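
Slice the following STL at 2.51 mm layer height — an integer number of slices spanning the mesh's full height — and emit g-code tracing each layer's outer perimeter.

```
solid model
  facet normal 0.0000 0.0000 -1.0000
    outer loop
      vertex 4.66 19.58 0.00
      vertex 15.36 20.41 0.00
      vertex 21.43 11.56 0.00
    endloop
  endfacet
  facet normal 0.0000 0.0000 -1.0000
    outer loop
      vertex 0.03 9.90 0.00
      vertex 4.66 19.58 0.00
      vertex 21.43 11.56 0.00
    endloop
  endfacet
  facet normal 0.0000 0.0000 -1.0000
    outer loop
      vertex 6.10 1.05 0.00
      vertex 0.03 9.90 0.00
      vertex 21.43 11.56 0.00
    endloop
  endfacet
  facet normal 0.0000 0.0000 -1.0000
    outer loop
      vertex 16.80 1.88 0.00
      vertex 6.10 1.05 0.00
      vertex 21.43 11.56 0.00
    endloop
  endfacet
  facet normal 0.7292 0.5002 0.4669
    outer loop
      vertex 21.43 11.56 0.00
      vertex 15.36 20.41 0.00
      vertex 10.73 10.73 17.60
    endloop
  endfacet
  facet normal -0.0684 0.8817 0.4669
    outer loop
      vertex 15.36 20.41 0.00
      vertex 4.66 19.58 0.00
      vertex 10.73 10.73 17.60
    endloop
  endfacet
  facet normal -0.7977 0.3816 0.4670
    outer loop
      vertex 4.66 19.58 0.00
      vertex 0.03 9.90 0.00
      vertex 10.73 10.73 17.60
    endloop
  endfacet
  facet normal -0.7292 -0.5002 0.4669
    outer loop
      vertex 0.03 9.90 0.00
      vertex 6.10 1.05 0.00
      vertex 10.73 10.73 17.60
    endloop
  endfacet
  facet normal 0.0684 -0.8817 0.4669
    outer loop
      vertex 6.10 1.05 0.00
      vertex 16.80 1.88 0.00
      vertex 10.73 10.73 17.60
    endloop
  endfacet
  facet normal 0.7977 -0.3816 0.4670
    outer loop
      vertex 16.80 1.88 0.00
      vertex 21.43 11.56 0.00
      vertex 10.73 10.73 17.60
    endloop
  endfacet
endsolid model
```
; perimeter-only toolpath
G21 ; units = mm
G90 ; absolute positioning
G28 ; home
; layer 1
G0 Z2.51
G0 X19.90 Y11.44
G1 X14.70 Y19.03
G1 X5.53 Y18.32
G1 X1.56 Y10.02
G1 X6.76 Y2.43
G1 X15.93 Y3.14
G1 X19.90 Y11.44
; layer 2
G0 Z5.03
G0 X18.37 Y11.32
G1 X14.04 Y17.64
G1 X6.39 Y17.05
G1 X3.09 Y10.14
G1 X7.42 Y3.82
G1 X15.07 Y4.41
G1 X18.37 Y11.32
; layer 3
G0 Z7.54
G0 X16.84 Y11.20
G1 X13.38 Y16.26
G1 X7.26 Y15.79
G1 X4.62 Y10.26
G1 X8.08 Y5.20
G1 X14.20 Y5.67
G1 X16.84 Y11.20
; layer 4
G0 Z10.06
G0 X15.32 Y11.09
G1 X12.71 Y14.88
G1 X8.13 Y14.52
G1 X6.14 Y10.37
G1 X8.75 Y6.58
G1 X13.33 Y6.94
G1 X15.32 Y11.09
; layer 5
G0 Z12.57
G0 X13.79 Y10.97
G1 X12.05 Y13.50
G1 X9.00 Y13.26
G1 X7.67 Y10.49
G1 X9.41 Y7.96
G1 X12.46 Y8.20
G1 X13.79 Y10.97
; layer 6
G0 Z15.09
G0 X12.26 Y10.85
G1 X11.39 Y12.11
G1 X9.86 Y11.99
G1 X9.20 Y10.61
G1 X10.07 Y9.35
G1 X11.60 Y9.47
G1 X12.26 Y10.85
M2 ; end

The solid is a regular 6-sided pyramid, base circumscribed radius ≈ 10.7 mm, apex at z ≈ 17.6 mm. Slicing at Δz = 2.51 mm — 7 equal slices spanning the solid's height, so layer i sits at z = i·h/7 — gives 6 non-empty perimeters. Each is a 6-segment closed polygon; G0 lifts to the layer z and rapids to the start vertex, then G1 traces the edges. The cross-section shrinks linearly with z (the slice at the apex is degenerate and omitted).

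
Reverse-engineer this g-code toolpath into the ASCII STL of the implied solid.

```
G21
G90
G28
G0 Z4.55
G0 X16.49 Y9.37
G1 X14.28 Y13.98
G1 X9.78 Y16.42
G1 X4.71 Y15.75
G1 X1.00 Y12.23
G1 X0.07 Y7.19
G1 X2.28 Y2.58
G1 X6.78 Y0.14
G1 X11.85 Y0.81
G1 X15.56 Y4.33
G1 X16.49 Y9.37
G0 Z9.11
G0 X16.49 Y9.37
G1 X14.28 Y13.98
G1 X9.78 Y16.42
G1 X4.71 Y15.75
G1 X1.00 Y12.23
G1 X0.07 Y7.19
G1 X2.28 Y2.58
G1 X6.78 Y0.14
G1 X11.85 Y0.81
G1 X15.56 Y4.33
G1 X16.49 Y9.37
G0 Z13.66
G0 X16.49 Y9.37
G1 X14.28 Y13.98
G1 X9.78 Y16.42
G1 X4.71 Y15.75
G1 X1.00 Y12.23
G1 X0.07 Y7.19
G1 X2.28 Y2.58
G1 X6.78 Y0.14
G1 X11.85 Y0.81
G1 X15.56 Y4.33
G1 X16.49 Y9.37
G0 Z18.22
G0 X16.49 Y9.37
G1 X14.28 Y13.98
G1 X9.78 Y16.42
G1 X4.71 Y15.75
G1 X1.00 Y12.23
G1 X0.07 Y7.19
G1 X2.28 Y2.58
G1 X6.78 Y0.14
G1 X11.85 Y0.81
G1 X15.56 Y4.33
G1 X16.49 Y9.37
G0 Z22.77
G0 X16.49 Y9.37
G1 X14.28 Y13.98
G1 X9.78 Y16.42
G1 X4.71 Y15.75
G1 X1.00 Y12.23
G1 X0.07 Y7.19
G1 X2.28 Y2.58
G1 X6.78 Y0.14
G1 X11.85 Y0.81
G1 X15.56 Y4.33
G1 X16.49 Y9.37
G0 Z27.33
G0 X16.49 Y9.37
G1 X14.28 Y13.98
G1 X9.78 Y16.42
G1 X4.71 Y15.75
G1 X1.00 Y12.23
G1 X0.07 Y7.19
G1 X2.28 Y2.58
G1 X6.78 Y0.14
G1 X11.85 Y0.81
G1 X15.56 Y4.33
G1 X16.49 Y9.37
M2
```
solid part
  facet normal 0.0000 0.0000 -1.0000
    outer loop
      vertex 9.78 16.42 0.00
      vertex 14.28 13.98 0.00
      vertex 16.49 9.37 0.00
    endloop
  endfacet
  facet normal 0.0000 0.0000 -1.0000
    outer loop
      vertex 4.71 15.75 0.00
      vertex 9.78 16.42 0.00
      vertex 16.49 9.37 0.00
    endloop
  endfacet
  facet normal 0.0000 0.0000 -1.0000
    outer loop
      vertex 1.00 12.23 0.00
      vertex 4.71 15.75 0.00
      vertex 16.49 9.37 0.00
    endloop
  endfacet
  facet normal 0.0000 0.0000 -1.0000
    outer loop
      vertex 0.07 7.19 0.00
      vertex 1.00 12.23 0.00
      vertex 16.49 9.37 0.00
    endloop
  endfacet
  facet normal 0.0000 0.0000 -1.0000
    outer loop
      vertex 2.28 2.58 0.00
      vertex 0.07 7.19 0.00
      vertex 16.49 9.37 0.00
    endloop
  endfacet
  facet normal 0.0000 0.0000 -1.0000
    outer loop
      vertex 6.78 0.14 0.00
      vertex 2.28 2.58 0.00
      vertex 16.49 9.37 0.00
    endloop
  endfacet
  facet normal 0.0000 0.0000 -1.0000
    outer loop
      vertex 11.85 0.81 0.00
      vertex 6.78 0.14 0.00
      vertex 16.49 9.37 0.00
    endloop
  endfacet
  facet normal 0.0000 0.0000 -1.0000
    outer loop
      vertex 15.56 4.33 0.00
      vertex 11.85 0.81 0.00
      vertex 16.49 9.37 0.00
    endloop
  endfacet
  facet normal 0.0000 0.0000 1.0000
    outer loop
      vertex 16.49 9.37 27.33
      vertex 14.28 13.98 27.33
      vertex 9.78 16.42 27.33
    endloop
  endfacet
  facet normal 0.0000 0.0000 1.0000
    outer loop
      vertex 16.49 9.37 27.33
      vertex 9.78 16.42 27.33
      vertex 4.71 15.75 27.33
    endloop
  endfacet
  facet normal 0.0000 0.0000 1.0000
    outer loop
      vertex 16.49 9.37 27.33
      vertex 4.71 15.75 27.33
      vertex 1.00 12.23 27.33
    endloop
  endfacet
  facet normal 0.0000 0.0000 1.0000
    outer loop
      vertex 16.49 9.37 27.33
      vertex 1.00 12.23 27.33
      vertex 0.07 7.19 27.33
    endloop
  endfacet
  facet normal 0.0000 0.0000 1.0000
    outer loop
      vertex 16.49 9.37 27.33
      vertex 0.07 7.19 27.33
      vertex 2.28 2.58 27.33
    endloop
  endfacet
  facet normal 0.0000 0.0000 1.0000
    outer loop
      vertex 16.49 9.37 27.33
      vertex 2.28 2.58 27.33
      vertex 6.78 0.14 27.33
    endloop
  endfacet
  facet normal 0.0000 0.0000 1.0000
    outer loop
      vertex 16.49 9.37 27.33
      vertex 6.78 0.14 27.33
      vertex 11.85 0.81 27.33
    endloop
  endfacet
  facet normal 0.0000 0.0000 1.0000
    outer loop
      vertex 16.49 9.37 27.33
      vertex 11.85 0.81 27.33
      vertex 15.56 4.33 27.33
    endloop
  endfacet
  facet normal 0.9017 0.4323 0.0000
    outer loop
      vertex 16.49 9.37 0.00
      vertex 14.28 13.98 0.00
      vertex 14.28 13.98 27.33
    endloop
  endfacet
  facet normal 0.9017 0.4323 0.0000
    outer loop
      vertex 16.49 9.37 0.00
      vertex 14.28 13.98 27.33
      vertex 16.49 9.37 27.33
    endloop
  endfacet
  facet normal 0.4767 0.8791 0.0000
    outer loop
      vertex 14.28 13.98 0.00
      vertex 9.78 16.42 0.00
      vertex 9.78 16.42 27.33
    endloop
  endfacet
  facet normal 0.4767 0.8791 0.0000
    outer loop
      vertex 14.28 13.98 0.00
      vertex 9.78 16.42 27.33
      vertex 14.28 13.98 27.33
    endloop
  endfacet
  facet normal -0.1310 0.9914 0.0000
    outer loop
      vertex 9.78 16.42 0.00
      vertex 4.71 15.75 0.00
      vertex 4.71 15.75 27.33
    endloop
  endfacet
  facet normal -0.1310 0.9914 0.0000
    outer loop
      vertex 9.78 16.42 0.00
      vertex 4.71 15.75 27.33
      vertex 9.78 16.42 27.33
    endloop
  endfacet
  facet normal -0.6883 0.7254 0.0000
    outer loop
      vertex 4.71 15.75 0.00
      vertex 1.00 12.23 0.00
      vertex 1.00 12.23 27.33
    endloop
  endfacet
  facet normal -0.6883 0.7254 0.0000
    outer loop
      vertex 4.71 15.75 0.00
      vertex 1.00 12.23 27.33
      vertex 4.71 15.75 27.33
    endloop
  endfacet
  facet normal -0.9834 0.1815 0.0000
    outer loop
      vertex 1.00 12.23 0.00
      vertex 0.07 7.19 0.00
      vertex 0.07 7.19 27.33
    endloop
  endfacet
  facet normal -0.9834 0.1815 0.0000
    outer loop
      vertex 1.00 12.23 0.00
      vertex 0.07 7.19 27.33
      vertex 1.00 12.23 27.33
    endloop
  endfacet
  facet normal -0.9017 -0.4323 0.0000
    outer loop
      vertex 0.07 7.19 0.00
      vertex 2.28 2.58 0.00
      vertex 2.28 2.58 27.33
    endloop
  endfacet
  facet normal -0.9017 -0.4323 0.0000
    outer loop
      vertex 0.07 7.19 0.00
      vertex 2.28 2.58 27.33
      vertex 0.07 7.19 27.33
    endloop
  endfacet
  facet normal -0.4767 -0.8791 0.0000
    outer loop
      vertex 2.28 2.58 0.00
      vertex 6.78 0.14 0.00
      vertex 6.78 0.14 27.33
    endloop
  endfacet
  facet normal -0.4767 -0.8791 0.0000
    outer loop
      vertex 2.28 2.58 0.00
      vertex 6.78 0.14 27.33
      vertex 2.28 2.58 27.33
    endloop
  endfacet
  facet normal 0.1310 -0.9914 0.0000
    outer loop
      vertex 6.78 0.14 0.00
      vertex 11.85 0.81 0.00
      vertex 11.85 0.81 27.33
    endloop
  endfacet
  facet normal 0.1310 -0.9914 0.0000
    outer loop
      vertex 6.78 0.14 0.00
      vertex 11.85 0.81 27.33
      vertex 6.78 0.14 27.33
    endloop
  endfacet
  facet normal 0.6883 -0.7254 0.0000
    outer loop
      vertex 11.85 0.81 0.00
      vertex 15.56 4.33 0.00
      vertex 15.56 4.33 27.33
    endloop
  endfacet
  facet normal 0.6883 -0.7254 0.0000
    outer loop
      vertex 11.85 0.81 0.00
      vertex 15.56 4.33 27.33
      vertex 11.85 0.81 27.33
    endloop
  endfacet
  facet normal 0.9834 -0.1815 0.0000
    outer loop
      vertex 15.56 4.33 0.00
      vertex 16.49 9.37 0.00
      vertex 16.49 9.37 27.33
    endloop
  endfacet
  facet normal 0.9834 -0.1815 0.0000
    outer loop
      vertex 15.56 4.33 0.00
      vertex 16.49 9.37 27.33
      vertex 15.56 4.33 27.33
    endloop
  endfacet
endsolid part

The G0 Z moves step by Δz≈4.55 mm. Every layer's G1 loop is the same polygon, so the solid is a straight extrusion of it from z=0 to z≈27.3. Closing with flat bottom and top caps and triangulating gives 36 facets — a regular 10-sided prism (a cylinder approximated with 10 flat sides), circumscribed radius ≈ 8.28 mm, height ≈ 27.3 mm.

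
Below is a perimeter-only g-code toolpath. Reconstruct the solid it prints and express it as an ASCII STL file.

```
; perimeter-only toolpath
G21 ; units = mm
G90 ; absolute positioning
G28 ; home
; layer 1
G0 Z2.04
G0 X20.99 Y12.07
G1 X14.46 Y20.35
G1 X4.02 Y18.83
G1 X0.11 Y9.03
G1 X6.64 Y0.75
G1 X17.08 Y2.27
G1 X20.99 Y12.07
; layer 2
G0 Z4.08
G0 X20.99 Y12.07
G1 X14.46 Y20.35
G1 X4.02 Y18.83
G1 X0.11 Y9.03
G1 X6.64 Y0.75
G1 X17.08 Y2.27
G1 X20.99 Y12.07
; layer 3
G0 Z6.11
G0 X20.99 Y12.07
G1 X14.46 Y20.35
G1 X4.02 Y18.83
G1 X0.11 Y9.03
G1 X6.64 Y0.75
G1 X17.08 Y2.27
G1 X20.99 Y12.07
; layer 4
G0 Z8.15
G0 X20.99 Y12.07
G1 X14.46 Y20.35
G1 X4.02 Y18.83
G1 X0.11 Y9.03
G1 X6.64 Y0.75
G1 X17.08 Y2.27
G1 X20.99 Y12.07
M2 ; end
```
solid part
  facet normal 0.0000 0.0000 -1.0000
    outer loop
      vertex 4.02 18.83 0.00
      vertex 14.46 20.35 0.00
      vertex 20.99 12.07 0.00
    endloop
  endfacet
  facet normal 0.0000 0.0000 -1.0000
    outer loop
      vertex 0.11 9.03 0.00
      vertex 4.02 18.83 0.00
      vertex 20.99 12.07 0.00
    endloop
  endfacet
  facet normal 0.0000 0.0000 -1.0000
    outer loop
      vertex 6.64 0.75 0.00
      vertex 0.11 9.03 0.00
      vertex 20.99 12.07 0.00
    endloop
  endfacet
  facet normal 0.0000 0.0000 -1.0000
    outer loop
      vertex 17.08 2.27 0.00
      vertex 6.64 0.75 0.00
      vertex 20.99 12.07 0.00
    endloop
  endfacet
  facet normal 0.0000 0.0000 1.0000
    outer loop
      vertex 20.99 12.07 8.15
      vertex 14.46 20.35 8.15
      vertex 4.02 18.83 8.15
    endloop
  endfacet
  facet normal 0.0000 0.0000 1.0000
    outer loop
      vertex 20.99 12.07 8.15
      vertex 4.02 18.83 8.15
      vertex 0.11 9.03 8.15
    endloop
  endfacet
  facet normal 0.0000 0.0000 1.0000
    outer loop
      vertex 20.99 12.07 8.15
      vertex 0.11 9.03 8.15
      vertex 6.64 0.75 8.15
    endloop
  endfacet
  facet normal 0.0000 0.0000 1.0000
    outer loop
      vertex 20.99 12.07 8.15
      vertex 6.64 0.75 8.15
      vertex 17.08 2.27 8.15
    endloop
  endfacet
  facet normal 0.7852 0.6192 0.0000
    outer loop
      vertex 20.99 12.07 0.00
      vertex 14.46 20.35 0.00
      vertex 14.46 20.35 8.15
    endloop
  endfacet
  facet normal 0.7852 0.6192 0.0000
    outer loop
      vertex 20.99 12.07 0.00
      vertex 14.46 20.35 8.15
      vertex 20.99 12.07 8.15
    endloop
  endfacet
  facet normal -0.1441 0.9896 0.0000
    outer loop
      vertex 14.46 20.35 0.00
      vertex 4.02 18.83 0.00
      vertex 4.02 18.83 8.15
    endloop
  endfacet
  facet normal -0.1441 0.9896 0.0000
    outer loop
      vertex 14.46 20.35 0.00
      vertex 4.02 18.83 8.15
      vertex 14.46 20.35 8.15
    endloop
  endfacet
  facet normal -0.9288 0.3706 0.0000
    outer loop
      vertex 4.02 18.83 0.00
      vertex 0.11 9.03 0.00
      vertex 0.11 9.03 8.15
    endloop
  endfacet
  facet normal -0.9288 0.3706 0.0000
    outer loop
      vertex 4.02 18.83 0.00
      vertex 0.11 9.03 8.15
      vertex 4.02 18.83 8.15
    endloop
  endfacet
  facet normal -0.7852 -0.6192 0.0000
    outer loop
      vertex 0.11 9.03 0.00
      vertex 6.64 0.75 0.00
      vertex 6.64 0.75 8.15
    endloop
  endfacet
  facet normal -0.7852 -0.6192 0.0000
    outer loop
      vertex 0.11 9.03 0.00
      vertex 6.64 0.75 8.15
      vertex 0.11 9.03 8.15
    endloop
  endfacet
  facet normal 0.1441 -0.9896 0.0000
    outer loop
      vertex 6.64 0.75 0.00
      vertex 17.08 2.27 0.00
      vertex 17.08 2.27 8.15
    endloop
  endfacet
  facet normal 0.1441 -0.9896 0.0000
    outer loop
      vertex 6.64 0.75 0.00
      vertex 17.08 2.27 8.15
      vertex 6.64 0.75 8.15
    endloop
  endfacet
  facet normal 0.9288 -0.3706 0.0000
    outer loop
      vertex 17.08 2.27 0.00
      vertex 20.99 12.07 0.00
      vertex 20.99 12.07 8.15
    endloop
  endfacet
  facet normal 0.9288 -0.3706 0.0000
    outer loop
      vertex 17.08 2.27 0.00
      vertex 20.99 12.07 8.15
      vertex 17.08 2.27 8.15
    endloop
  endfacet
endsolid part

The G0 Z moves step by Δz≈2.04 mm. Every layer's G1 loop is the same polygon, so the solid is a straight extrusion of it from z=0 to z≈8.15. Closing with flat bottom and top caps and triangulating gives 20 facets — a regular 6-sided prism (a cylinder approximated with 6 flat sides), circumscribed radius ≈ 10.6 mm, height ≈ 8.15 mm.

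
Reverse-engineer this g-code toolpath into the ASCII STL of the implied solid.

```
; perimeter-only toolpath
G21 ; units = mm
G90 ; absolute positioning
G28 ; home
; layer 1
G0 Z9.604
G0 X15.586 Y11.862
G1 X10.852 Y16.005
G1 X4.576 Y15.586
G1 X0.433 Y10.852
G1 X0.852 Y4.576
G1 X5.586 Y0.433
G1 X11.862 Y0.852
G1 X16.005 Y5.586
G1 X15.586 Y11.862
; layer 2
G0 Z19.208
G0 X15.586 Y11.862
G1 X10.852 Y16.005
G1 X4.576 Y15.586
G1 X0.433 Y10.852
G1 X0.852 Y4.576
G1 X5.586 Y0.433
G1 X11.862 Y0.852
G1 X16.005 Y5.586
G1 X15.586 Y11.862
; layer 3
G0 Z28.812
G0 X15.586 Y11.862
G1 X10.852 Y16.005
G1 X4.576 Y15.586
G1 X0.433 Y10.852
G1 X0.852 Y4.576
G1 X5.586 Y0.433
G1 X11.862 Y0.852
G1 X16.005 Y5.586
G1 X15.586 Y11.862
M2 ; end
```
solid part
  facet normal 0.0000 0.0000 -1.0000
    outer loop
      vertex 4.576 15.586 0.000
      vertex 10.852 16.005 0.000
      vertex 15.586 11.862 0.000
    endloop
  endfacet
  facet normal 0.0000 0.0000 -1.0000
    outer loop
      vertex 0.433 10.852 0.000
      vertex 4.576 15.586 0.000
      vertex 15.586 11.862 0.000
    endloop
  endfacet
  facet normal 0.0000 0.0000 -1.0000
    outer loop
      vertex 0.852 4.576 0.000
      vertex 0.433 10.852 0.000
      vertex 15.586 11.862 0.000
    endloop
  endfacet
  facet normal 0.0000 0.0000 -1.0000
    outer loop
      vertex 5.586 0.433 0.000
      vertex 0.852 4.576 0.000
      vertex 15.586 11.862 0.000
    endloop
  endfacet
  facet normal 0.0000 0.0000 -1.0000
    outer loop
      vertex 11.862 0.852 0.000
      vertex 5.586 0.433 0.000
      vertex 15.586 11.862 0.000
    endloop
  endfacet
  facet normal 0.0000 0.0000 -1.0000
    outer loop
      vertex 16.005 5.586 0.000
      vertex 11.862 0.852 0.000
      vertex 15.586 11.862 0.000
    endloop
  endfacet
  facet normal 0.0000 0.0000 1.0000
    outer loop
      vertex 15.586 11.862 28.812
      vertex 10.852 16.005 28.812
      vertex 4.576 15.586 28.812
    endloop
  endfacet
  facet normal 0.0000 0.0000 1.0000
    outer loop
      vertex 15.586 11.862 28.812
      vertex 4.576 15.586 28.812
      vertex 0.433 10.852 28.812
    endloop
  endfacet
  facet normal 0.0000 0.0000 1.0000
    outer loop
      vertex 15.586 11.862 28.812
      vertex 0.433 10.852 28.812
      vertex 0.852 4.576 28.812
    endloop
  endfacet
  facet normal 0.0000 0.0000 1.0000
    outer loop
      vertex 15.586 11.862 28.812
      vertex 0.852 4.576 28.812
      vertex 5.586 0.433 28.812
    endloop
  endfacet
  facet normal 0.0000 0.0000 1.0000
    outer loop
      vertex 15.586 11.862 28.812
      vertex 5.586 0.433 28.812
      vertex 11.862 0.852 28.812
    endloop
  endfacet
  facet normal 0.0000 0.0000 1.0000
    outer loop
      vertex 15.586 11.862 28.812
      vertex 11.862 0.852 28.812
      vertex 16.005 5.586 28.812
    endloop
  endfacet
  facet normal 0.6586 0.7525 0.0000
    outer loop
      vertex 15.586 11.862 0.000
      vertex 10.852 16.005 0.000
      vertex 10.852 16.005 28.812
    endloop
  endfacet
  facet normal 0.6586 0.7525 0.0000
    outer loop
      vertex 15.586 11.862 0.000
      vertex 10.852 16.005 28.812
      vertex 15.586 11.862 28.812
    endloop
  endfacet
  facet normal -0.0666 0.9978 0.0000
    outer loop
      vertex 10.852 16.005 0.000
      vertex 4.576 15.586 0.000
      vertex 4.576 15.586 28.812
    endloop
  endfacet
  facet normal -0.0666 0.9978 0.0000
    outer loop
      vertex 10.852 16.005 0.000
      vertex 4.576 15.586 28.812
      vertex 10.852 16.005 28.812
    endloop
  endfacet
  facet normal -0.7525 0.6586 0.0000
    outer loop
      vertex 4.576 15.586 0.000
      vertex 0.433 10.852 0.000
      vertex 0.433 10.852 28.812
    endloop
  endfacet
  facet normal -0.7525 0.6586 0.0000
    outer loop
      vertex 4.576 15.586 0.000
      vertex 0.433 10.852 28.812
      vertex 4.576 15.586 28.812
    endloop
  endfacet
  facet normal -0.9978 -0.0666 0.0000
    outer loop
      vertex 0.433 10.852 0.000
      vertex 0.852 4.576 0.000
      vertex 0.852 4.576 28.812
    endloop
  endfacet
  facet normal -0.9978 -0.0666 0.0000
    outer loop
      vertex 0.433 10.852 0.000
      vertex 0.852 4.576 28.812
      vertex 0.433 10.852 28.812
    endloop
  endfacet
  facet normal -0.6586 -0.7525 0.0000
    outer loop
      vertex 0.852 4.576 0.000
      vertex 5.586 0.433 0.000
      vertex 5.586 0.433 28.812
    endloop
  endfacet
  facet normal -0.6586 -0.7525 0.0000
    outer loop
      vertex 0.852 4.576 0.000
      vertex 5.586 0.433 28.812
      vertex 0.852 4.576 28.812
    endloop
  endfacet
  facet normal 0.0666 -0.9978 0.0000
    outer loop
      vertex 5.586 0.433 0.000
      vertex 11.862 0.852 0.000
      vertex 11.862 0.852 28.812
    endloop
  endfacet
  facet normal 0.0666 -0.9978 0.0000
    outer loop
      vertex 5.586 0.433 0.000
      vertex 11.862 0.852 28.812
      vertex 5.586 0.433 28.812
    endloop
  endfacet
  facet normal 0.7525 -0.6586 0.0000
    outer loop
      vertex 11.862 0.852 0.000
      vertex 16.005 5.586 0.000
      vertex 16.005 5.586 28.812
    endloop
  endfacet
  facet normal 0.7525 -0.6586 0.0000
    outer loop
      vertex 11.862 0.852 0.000
      vertex 16.005 5.586 28.812
      vertex 11.862 0.852 28.812
    endloop
  endfacet
  facet normal 0.9978 0.0666 0.0000
    outer loop
      vertex 16.005 5.586 0.000
      vertex 15.586 11.862 0.000
      vertex 15.586 11.862 28.812
    endloop
  endfacet
  facet normal 0.9978 0.0666 0.0000
    outer loop
      vertex 16.005 5.586 0.000
      vertex 15.586 11.862 28.812
      vertex 16.005 5.586 28.812
    endloop
  endfacet
endsolid part

The G0 Z moves step by Δz≈9.604 mm. Every layer's G1 loop is the same polygon, so the solid is a straight extrusion of it from z=0 to z≈28.8. Closing with flat bottom and top caps and triangulating gives 28 facets — a regular 8-sided prism (a cylinder approximated with 8 flat sides), circumscribed radius ≈ 8.22 mm, height ≈ 28.8 mm.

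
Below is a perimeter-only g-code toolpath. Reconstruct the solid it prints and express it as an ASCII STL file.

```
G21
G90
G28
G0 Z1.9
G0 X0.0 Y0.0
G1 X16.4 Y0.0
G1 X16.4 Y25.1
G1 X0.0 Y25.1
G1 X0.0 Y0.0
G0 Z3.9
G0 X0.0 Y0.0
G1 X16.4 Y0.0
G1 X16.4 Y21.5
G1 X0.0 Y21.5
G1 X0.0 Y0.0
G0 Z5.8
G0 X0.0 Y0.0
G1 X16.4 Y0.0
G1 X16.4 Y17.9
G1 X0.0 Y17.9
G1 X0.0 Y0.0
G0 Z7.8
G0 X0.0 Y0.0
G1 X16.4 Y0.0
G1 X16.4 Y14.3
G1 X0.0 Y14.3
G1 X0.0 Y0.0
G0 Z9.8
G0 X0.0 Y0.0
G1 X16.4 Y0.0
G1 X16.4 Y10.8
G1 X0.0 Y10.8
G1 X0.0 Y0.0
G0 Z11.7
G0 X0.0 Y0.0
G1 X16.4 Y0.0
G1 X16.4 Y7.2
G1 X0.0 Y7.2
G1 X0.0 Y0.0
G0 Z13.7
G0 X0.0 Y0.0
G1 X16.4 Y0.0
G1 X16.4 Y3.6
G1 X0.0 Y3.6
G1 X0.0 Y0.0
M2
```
solid part
  facet normal 0.0000 0.0000 -1.0000
    outer loop
      vertex 16.4 28.7 0.0
      vertex 16.4 0.0 0.0
      vertex 0.0 0.0 0.0
    endloop
  endfacet
  facet normal 0.0000 0.0000 -1.0000
    outer loop
      vertex 0.0 28.7 0.0
      vertex 16.4 28.7 0.0
      vertex 0.0 0.0 0.0
    endloop
  endfacet
  facet normal 0.0000 -1.0000 0.0000
    outer loop
      vertex 0.0 0.0 0.0
      vertex 16.4 0.0 0.0
      vertex 16.4 0.0 15.6
    endloop
  endfacet
  facet normal 0.0000 -1.0000 0.0000
    outer loop
      vertex 0.0 0.0 0.0
      vertex 16.4 0.0 15.6
      vertex 0.0 0.0 15.6
    endloop
  endfacet
  facet normal 0.0000 0.4776 0.8786
    outer loop
      vertex 0.0 0.0 15.6
      vertex 16.4 0.0 15.6
      vertex 16.4 28.7 0.0
    endloop
  endfacet
  facet normal 0.0000 0.4776 0.8786
    outer loop
      vertex 0.0 0.0 15.6
      vertex 16.4 28.7 0.0
      vertex 0.0 28.7 0.0
    endloop
  endfacet
  facet normal -1.0000 0.0000 0.0000
    outer loop
      vertex 0.0 0.0 15.6
      vertex 0.0 28.7 0.0
      vertex 0.0 0.0 0.0
    endloop
  endfacet
  facet normal 1.0000 0.0000 0.0000
    outer loop
      vertex 16.4 0.0 0.0
      vertex 16.4 28.7 0.0
      vertex 16.4 0.0 15.6
    endloop
  endfacet
endsolid part

The G0 Z moves step by Δz≈1.9 mm. The G1 loops shrink linearly with z, so the solid tapers from its base footprint up to z≈15.6. Closing with a flat bottom cap and the tapered top and triangulating gives 8 facets — a wedge (ramp): 16.4 × 28.7 mm base, rising to 15.6 mm along the y=0 edge and sloping linearly to z=0 at y=28.7.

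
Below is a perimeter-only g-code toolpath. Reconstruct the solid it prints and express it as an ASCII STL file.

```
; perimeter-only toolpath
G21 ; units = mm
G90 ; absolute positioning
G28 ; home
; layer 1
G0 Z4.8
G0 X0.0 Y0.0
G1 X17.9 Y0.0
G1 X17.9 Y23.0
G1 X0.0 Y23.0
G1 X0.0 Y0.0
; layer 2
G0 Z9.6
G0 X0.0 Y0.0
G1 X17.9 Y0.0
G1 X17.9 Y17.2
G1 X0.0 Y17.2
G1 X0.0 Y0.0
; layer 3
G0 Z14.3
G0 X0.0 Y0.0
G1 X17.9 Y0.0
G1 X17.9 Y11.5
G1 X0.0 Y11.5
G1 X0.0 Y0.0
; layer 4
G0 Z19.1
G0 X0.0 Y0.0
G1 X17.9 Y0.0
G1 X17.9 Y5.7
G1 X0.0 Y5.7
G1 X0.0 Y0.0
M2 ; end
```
solid part
  facet normal 0.0000 0.0000 -1.0000
    outer loop
      vertex 17.9 28.7 0.0
      vertex 17.9 0.0 0.0
      vertex 0.0 0.0 0.0
    endloop
  endfacet
  facet normal 0.0000 0.0000 -1.0000
    outer loop
      vertex 0.0 28.7 0.0
      vertex 17.9 28.7 0.0
      vertex 0.0 0.0 0.0
    endloop
  endfacet
  facet normal 0.0000 -1.0000 0.0000
    outer loop
      vertex 0.0 0.0 0.0
      vertex 17.9 0.0 0.0
      vertex 17.9 0.0 23.9
    endloop
  endfacet
  facet normal 0.0000 -1.0000 0.0000
    outer loop
      vertex 0.0 0.0 0.0
      vertex 17.9 0.0 23.9
      vertex 0.0 0.0 23.9
    endloop
  endfacet
  facet normal 0.0000 0.6399 0.7684
    outer loop
      vertex 0.0 0.0 23.9
      vertex 17.9 0.0 23.9
      vertex 17.9 28.7 0.0
    endloop
  endfacet
  facet normal 0.0000 0.6399 0.7684
    outer loop
      vertex 0.0 0.0 23.9
      vertex 17.9 28.7 0.0
      vertex 0.0 28.7 0.0
    endloop
  endfacet
  facet normal -1.0000 0.0000 0.0000
    outer loop
      vertex 0.0 0.0 23.9
      vertex 0.0 28.7 0.0
      vertex 0.0 0.0 0.0
    endloop
  endfacet
  facet normal 1.0000 0.0000 0.0000
    outer loop
      vertex 17.9 0.0 0.0
      vertex 17.9 28.7 0.0
      vertex 17.9 0.0 23.9
    endloop
  endfacet
endsolid part

The G0 Z moves step by Δz≈4.8 mm. The G1 loops shrink linearly with z, so the solid tapers from its base footprint up to z≈23.9. Closing with a flat bottom cap and the tapered top and triangulating gives 8 facets — a wedge (ramp): 17.9 × 28.7 mm base, rising to 23.9 mm along the y=0 edge and sloping linearly to z=0 at y=28.7.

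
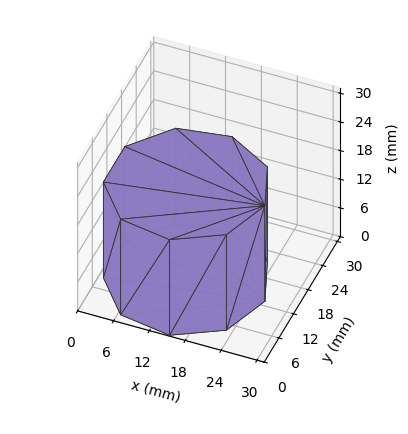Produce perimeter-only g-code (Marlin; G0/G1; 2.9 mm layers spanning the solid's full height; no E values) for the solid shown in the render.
Reading the render: the shape is a regular 9-sided prism (a cylinder approximated with 9 flat sides), circumscribed radius ≈ 13 mm, height ≈ 20 mm (dimensions read to the nearest mm from the axis ticks). For the g-code, the solid's height is divided into equal slices at the stated Δz and each level perimeter traced with G1 moves after a G0 lift.

; perimeter-only toolpath
G21 ; units = mm
G90 ; absolute positioning
G28 ; home
; layer 1
G0 Z2.9
G0 X26.0 Y13.0
G1 X23.0 Y21.4
G1 X15.3 Y25.8
G1 X6.5 Y24.3
G1 X0.8 Y17.4
G1 X0.8 Y8.6
G1 X6.5 Y1.7
G1 X15.3 Y0.2
G1 X23.0 Y4.6
G1 X26.0 Y13.0
; layer 2
G0 Z5.7
G0 X26.0 Y13.0
G1 X23.0 Y21.4
G1 X15.3 Y25.8
G1 X6.5 Y24.3
G1 X0.8 Y17.4
G1 X0.8 Y8.6
G1 X6.5 Y1.7
G1 X15.3 Y0.2
G1 X23.0 Y4.6
G1 X26.0 Y13.0
; layer 3
G0 Z8.6
G0 X26.0 Y13.0
G1 X23.0 Y21.4
G1 X15.3 Y25.8
G1 X6.5 Y24.3
G1 X0.8 Y17.4
G1 X0.8 Y8.6
G1 X6.5 Y1.7
G1 X15.3 Y0.2
G1 X23.0 Y4.6
G1 X26.0 Y13.0
; layer 4
G0 Z11.4
G0 X26.0 Y13.0
G1 X23.0 Y21.4
G1 X15.3 Y25.8
G1 X6.5 Y24.3
G1 X0.8 Y17.4
G1 X0.8 Y8.6
G1 X6.5 Y1.7
G1 X15.3 Y0.2
G1 X23.0 Y4.6
G1 X26.0 Y13.0
; layer 5
G0 Z14.3
G0 X26.0 Y13.0
G1 X23.0 Y21.4
G1 X15.3 Y25.8
G1 X6.5 Y24.3
G1 X0.8 Y17.4
G1 X0.8 Y8.6
G1 X6.5 Y1.7
G1 X15.3 Y0.2
G1 X23.0 Y4.6
G1 X26.0 Y13.0
; layer 6
G0 Z17.1
G0 X26.0 Y13.0
G1 X23.0 Y21.4
G1 X15.3 Y25.8
G1 X6.5 Y24.3
G1 X0.8 Y17.4
G1 X0.8 Y8.6
G1 X6.5 Y1.7
G1 X15.3 Y0.2
G1 X23.0 Y4.6
G1 X26.0 Y13.0
; layer 7
G0 Z20.0
G0 X26.0 Y13.0
G1 X23.0 Y21.4
G1 X15.3 Y25.8
G1 X6.5 Y24.3
G1 X0.8 Y17.4
G1 X0.8 Y8.6
G1 X6.5 Y1.7
G1 X15.3 Y0.2
G1 X23.0 Y4.6
G1 X26.0 Y13.0
M2 ; end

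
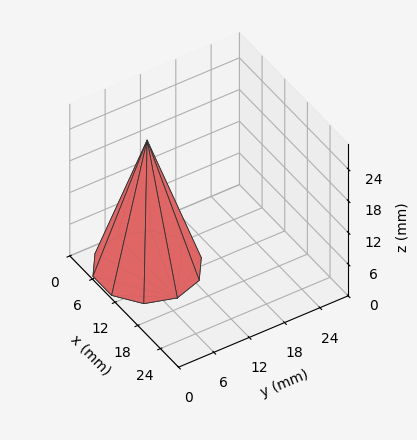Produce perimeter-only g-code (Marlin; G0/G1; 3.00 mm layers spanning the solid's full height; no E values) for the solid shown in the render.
Reading the render: the shape is a regular 10-sided pyramid, base circumscribed radius ≈ 8 mm, apex at z ≈ 24 mm (dimensions read to the nearest mm from the axis ticks). For the g-code, the solid's height is divided into equal slices at the stated Δz and each level perimeter traced with G1 moves after a G0 lift.

; perimeter-only toolpath
G21 ; units = mm
G90 ; absolute positioning
G28 ; home
; layer 1
G0 Z3.00
G0 X15.00 Y8.00
G1 X13.66 Y12.11
G1 X10.16 Y14.66
G1 X5.84 Y14.66
G1 X2.34 Y12.11
G1 X1.00 Y8.00
G1 X2.34 Y3.89
G1 X5.84 Y1.34
G1 X10.16 Y1.34
G1 X13.66 Y3.89
G1 X15.00 Y8.00
; layer 2
G0 Z6.00
G0 X14.00 Y8.00
G1 X12.85 Y11.52
G1 X9.85 Y13.71
G1 X6.15 Y13.71
G1 X3.15 Y11.52
G1 X2.00 Y8.00
G1 X3.15 Y4.47
G1 X6.15 Y2.29
G1 X9.85 Y2.29
G1 X12.85 Y4.47
G1 X14.00 Y8.00
; layer 3
G0 Z9.00
G0 X13.00 Y8.00
G1 X12.04 Y10.94
G1 X9.54 Y12.76
G1 X6.46 Y12.76
G1 X3.96 Y10.94
G1 X3.00 Y8.00
G1 X3.96 Y5.06
G1 X6.46 Y3.24
G1 X9.54 Y3.24
G1 X12.04 Y5.06
G1 X13.00 Y8.00
; layer 4
G0 Z12.00
G0 X12.00 Y8.00
G1 X11.23 Y10.35
G1 X9.23 Y11.80
G1 X6.77 Y11.80
G1 X4.76 Y10.35
G1 X4.00 Y8.00
G1 X4.76 Y5.65
G1 X6.77 Y4.20
G1 X9.23 Y4.20
G1 X11.23 Y5.65
G1 X12.00 Y8.00
; layer 5
G0 Z15.00
G0 X11.00 Y8.00
G1 X10.43 Y9.76
G1 X8.93 Y10.85
G1 X7.07 Y10.85
G1 X5.57 Y9.76
G1 X5.00 Y8.00
G1 X5.57 Y6.24
G1 X7.07 Y5.15
G1 X8.93 Y5.15
G1 X10.43 Y6.24
G1 X11.00 Y8.00
; layer 6
G0 Z18.00
G0 X10.00 Y8.00
G1 X9.62 Y9.18
G1 X8.62 Y9.90
G1 X7.38 Y9.90
G1 X6.38 Y9.18
G1 X6.00 Y8.00
G1 X6.38 Y6.83
G1 X7.38 Y6.10
G1 X8.62 Y6.10
G1 X9.62 Y6.83
G1 X10.00 Y8.00
; layer 7
G0 Z21.00
G0 X9.00 Y8.00
G1 X8.81 Y8.59
G1 X8.31 Y8.95
G1 X7.69 Y8.95
G1 X7.19 Y8.59
G1 X7.00 Y8.00
G1 X7.19 Y7.41
G1 X7.69 Y7.05
G1 X8.31 Y7.05
G1 X8.81 Y7.41
G1 X9.00 Y8.00
M2 ; end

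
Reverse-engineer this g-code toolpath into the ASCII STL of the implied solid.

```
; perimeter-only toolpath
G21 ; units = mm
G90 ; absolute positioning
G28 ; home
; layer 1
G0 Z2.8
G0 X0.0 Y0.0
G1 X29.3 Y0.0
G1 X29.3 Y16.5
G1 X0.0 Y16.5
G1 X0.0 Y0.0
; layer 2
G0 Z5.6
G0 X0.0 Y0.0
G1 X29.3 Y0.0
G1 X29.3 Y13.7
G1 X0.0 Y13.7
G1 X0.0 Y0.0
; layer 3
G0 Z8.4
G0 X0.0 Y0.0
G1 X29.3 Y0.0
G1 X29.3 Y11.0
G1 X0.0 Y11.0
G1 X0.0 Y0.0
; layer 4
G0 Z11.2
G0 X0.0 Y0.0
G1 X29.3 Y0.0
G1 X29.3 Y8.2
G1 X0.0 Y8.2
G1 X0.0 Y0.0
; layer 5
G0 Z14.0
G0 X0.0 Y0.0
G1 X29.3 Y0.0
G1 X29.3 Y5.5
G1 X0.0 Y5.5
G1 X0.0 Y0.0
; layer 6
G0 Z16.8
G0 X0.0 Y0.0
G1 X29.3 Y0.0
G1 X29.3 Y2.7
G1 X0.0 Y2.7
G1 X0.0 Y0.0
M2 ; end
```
solid part
  facet normal 0.0000 0.0000 -1.0000
    outer loop
      vertex 29.3 19.2 0.0
      vertex 29.3 0.0 0.0
      vertex 0.0 0.0 0.0
    endloop
  endfacet
  facet normal 0.0000 0.0000 -1.0000
    outer loop
      vertex 0.0 19.2 0.0
      vertex 29.3 19.2 0.0
      vertex 0.0 0.0 0.0
    endloop
  endfacet
  facet normal 0.0000 -1.0000 0.0000
    outer loop
      vertex 0.0 0.0 0.0
      vertex 29.3 0.0 0.0
      vertex 29.3 0.0 19.6
    endloop
  endfacet
  facet normal 0.0000 -1.0000 0.0000
    outer loop
      vertex 0.0 0.0 0.0
      vertex 29.3 0.0 19.6
      vertex 0.0 0.0 19.6
    endloop
  endfacet
  facet normal 0.0000 0.7144 0.6998
    outer loop
      vertex 0.0 0.0 19.6
      vertex 29.3 0.0 19.6
      vertex 29.3 19.2 0.0
    endloop
  endfacet
  facet normal 0.0000 0.7144 0.6998
    outer loop
      vertex 0.0 0.0 19.6
      vertex 29.3 19.2 0.0
      vertex 0.0 19.2 0.0
    endloop
  endfacet
  facet normal -1.0000 0.0000 0.0000
    outer loop
      vertex 0.0 0.0 19.6
      vertex 0.0 19.2 0.0
      vertex 0.0 0.0 0.0
    endloop
  endfacet
  facet normal 1.0000 0.0000 0.0000
    outer loop
      vertex 29.3 0.0 0.0
      vertex 29.3 19.2 0.0
      vertex 29.3 0.0 19.6
    endloop
  endfacet
endsolid part

The G0 Z moves step by Δz≈2.8 mm. The G1 loops shrink linearly with z, so the solid tapers from its base footprint up to z≈19.6. Closing with a flat bottom cap and the tapered top and triangulating gives 8 facets — a wedge (ramp): 29.3 × 19.2 mm base, rising to 19.6 mm along the y=0 edge and sloping linearly to z=0 at y=19.2.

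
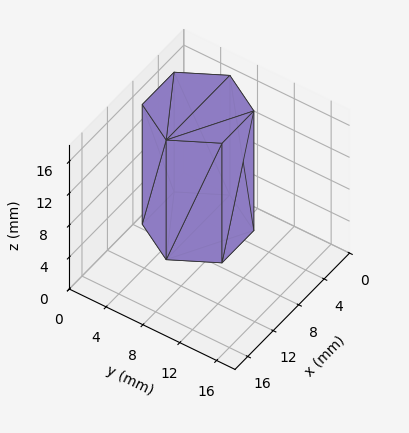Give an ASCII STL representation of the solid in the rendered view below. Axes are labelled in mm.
Reading the render: the shape is a regular 6-sided prism (a cylinder approximated with 6 flat sides), circumscribed radius ≈ 5 mm, height ≈ 15 mm (dimensions read to the nearest mm from the axis ticks). For the STL, each face is triangulated and given an outward normal.

solid part
  facet normal 0.0000 0.0000 -1.0000
    outer loop
      vertex 2.50 9.33 0.00
      vertex 7.50 9.33 0.00
      vertex 10.00 5.00 0.00
    endloop
  endfacet
  facet normal 0.0000 0.0000 -1.0000
    outer loop
      vertex 0.00 5.00 0.00
      vertex 2.50 9.33 0.00
      vertex 10.00 5.00 0.00
    endloop
  endfacet
  facet normal 0.0000 0.0000 -1.0000
    outer loop
      vertex 2.50 0.67 0.00
      vertex 0.00 5.00 0.00
      vertex 10.00 5.00 0.00
    endloop
  endfacet
  facet normal 0.0000 0.0000 -1.0000
    outer loop
      vertex 7.50 0.67 0.00
      vertex 2.50 0.67 0.00
      vertex 10.00 5.00 0.00
    endloop
  endfacet
  facet normal 0.0000 0.0000 1.0000
    outer loop
      vertex 10.00 5.00 15.00
      vertex 7.50 9.33 15.00
      vertex 2.50 9.33 15.00
    endloop
  endfacet
  facet normal 0.0000 0.0000 1.0000
    outer loop
      vertex 10.00 5.00 15.00
      vertex 2.50 9.33 15.00
      vertex 0.00 5.00 15.00
    endloop
  endfacet
  facet normal 0.0000 0.0000 1.0000
    outer loop
      vertex 10.00 5.00 15.00
      vertex 0.00 5.00 15.00
      vertex 2.50 0.67 15.00
    endloop
  endfacet
  facet normal 0.0000 0.0000 1.0000
    outer loop
      vertex 10.00 5.00 15.00
      vertex 2.50 0.67 15.00
      vertex 7.50 0.67 15.00
    endloop
  endfacet
  facet normal 0.8660 0.5000 0.0000
    outer loop
      vertex 10.00 5.00 0.00
      vertex 7.50 9.33 0.00
      vertex 7.50 9.33 15.00
    endloop
  endfacet
  facet normal 0.8660 0.5000 0.0000
    outer loop
      vertex 10.00 5.00 0.00
      vertex 7.50 9.33 15.00
      vertex 10.00 5.00 15.00
    endloop
  endfacet
  facet normal 0.0000 1.0000 0.0000
    outer loop
      vertex 7.50 9.33 0.00
      vertex 2.50 9.33 0.00
      vertex 2.50 9.33 15.00
    endloop
  endfacet
  facet normal 0.0000 1.0000 0.0000
    outer loop
      vertex 7.50 9.33 0.00
      vertex 2.50 9.33 15.00
      vertex 7.50 9.33 15.00
    endloop
  endfacet
  facet normal -0.8660 0.5000 0.0000
    outer loop
      vertex 2.50 9.33 0.00
      vertex 0.00 5.00 0.00
      vertex 0.00 5.00 15.00
    endloop
  endfacet
  facet normal -0.8660 0.5000 0.0000
    outer loop
      vertex 2.50 9.33 0.00
      vertex 0.00 5.00 15.00
      vertex 2.50 9.33 15.00
    endloop
  endfacet
  facet normal -0.8660 -0.5000 0.0000
    outer loop
      vertex 0.00 5.00 0.00
      vertex 2.50 0.67 0.00
      vertex 2.50 0.67 15.00
    endloop
  endfacet
  facet normal -0.8660 -0.5000 0.0000
    outer loop
      vertex 0.00 5.00 0.00
      vertex 2.50 0.67 15.00
      vertex 0.00 5.00 15.00
    endloop
  endfacet
  facet normal 0.0000 -1.0000 0.0000
    outer loop
      vertex 2.50 0.67 0.00
      vertex 7.50 0.67 0.00
      vertex 7.50 0.67 15.00
    endloop
  endfacet
  facet normal 0.0000 -1.0000 0.0000
    outer loop
      vertex 2.50 0.67 0.00
      vertex 7.50 0.67 15.00
      vertex 2.50 0.67 15.00
    endloop
  endfacet
  facet normal 0.8660 -0.5000 0.0000
    outer loop
      vertex 7.50 0.67 0.00
      vertex 10.00 5.00 0.00
      vertex 10.00 5.00 15.00
    endloop
  endfacet
  facet normal 0.8660 -0.5000 0.0000
    outer loop
      vertex 7.50 0.67 0.00
      vertex 10.00 5.00 15.00
      vertex 7.50 0.67 15.00
    endloop
  endfacet
endsolid part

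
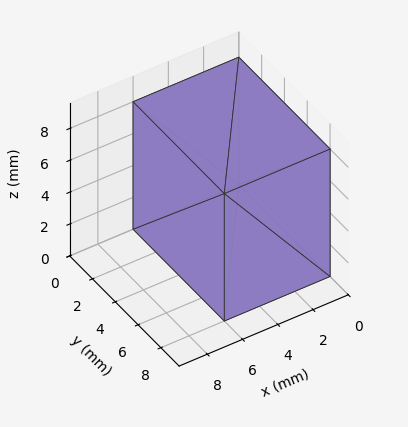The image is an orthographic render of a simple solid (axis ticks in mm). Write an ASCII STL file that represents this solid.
Reading the render: the shape is a rectangular box, roughly 6 × 8 mm footprint and 8 mm tall (dimensions read to the nearest mm from the axis ticks). For the STL, each face is triangulated and given an outward normal.

solid part
  facet normal 0.0000 0.0000 -1.0000
    outer loop
      vertex 6.00 8.00 0.00
      vertex 6.00 0.00 0.00
      vertex 0.00 0.00 0.00
    endloop
  endfacet
  facet normal 0.0000 0.0000 -1.0000
    outer loop
      vertex 0.00 8.00 0.00
      vertex 6.00 8.00 0.00
      vertex 0.00 0.00 0.00
    endloop
  endfacet
  facet normal 0.0000 0.0000 1.0000
    outer loop
      vertex 0.00 0.00 8.00
      vertex 6.00 0.00 8.00
      vertex 6.00 8.00 8.00
    endloop
  endfacet
  facet normal 0.0000 0.0000 1.0000
    outer loop
      vertex 0.00 0.00 8.00
      vertex 6.00 8.00 8.00
      vertex 0.00 8.00 8.00
    endloop
  endfacet
  facet normal 0.0000 -1.0000 0.0000
    outer loop
      vertex 0.00 0.00 0.00
      vertex 6.00 0.00 0.00
      vertex 6.00 0.00 8.00
    endloop
  endfacet
  facet normal 0.0000 -1.0000 0.0000
    outer loop
      vertex 0.00 0.00 0.00
      vertex 6.00 0.00 8.00
      vertex 0.00 0.00 8.00
    endloop
  endfacet
  facet normal 0.0000 1.0000 0.0000
    outer loop
      vertex 6.00 8.00 8.00
      vertex 6.00 8.00 0.00
      vertex 0.00 8.00 0.00
    endloop
  endfacet
  facet normal 0.0000 1.0000 0.0000
    outer loop
      vertex 0.00 8.00 8.00
      vertex 6.00 8.00 8.00
      vertex 0.00 8.00 0.00
    endloop
  endfacet
  facet normal -1.0000 0.0000 0.0000
    outer loop
      vertex 0.00 8.00 8.00
      vertex 0.00 8.00 0.00
      vertex 0.00 0.00 0.00
    endloop
  endfacet
  facet normal -1.0000 0.0000 0.0000
    outer loop
      vertex 0.00 0.00 8.00
      vertex 0.00 8.00 8.00
      vertex 0.00 0.00 0.00
    endloop
  endfacet
  facet normal 1.0000 0.0000 0.0000
    outer loop
      vertex 6.00 0.00 0.00
      vertex 6.00 8.00 0.00
      vertex 6.00 8.00 8.00
    endloop
  endfacet
  facet normal 1.0000 0.0000 0.0000
    outer loop
      vertex 6.00 0.00 0.00
      vertex 6.00 8.00 8.00
      vertex 6.00 0.00 8.00
    endloop
  endfacet
endsolid part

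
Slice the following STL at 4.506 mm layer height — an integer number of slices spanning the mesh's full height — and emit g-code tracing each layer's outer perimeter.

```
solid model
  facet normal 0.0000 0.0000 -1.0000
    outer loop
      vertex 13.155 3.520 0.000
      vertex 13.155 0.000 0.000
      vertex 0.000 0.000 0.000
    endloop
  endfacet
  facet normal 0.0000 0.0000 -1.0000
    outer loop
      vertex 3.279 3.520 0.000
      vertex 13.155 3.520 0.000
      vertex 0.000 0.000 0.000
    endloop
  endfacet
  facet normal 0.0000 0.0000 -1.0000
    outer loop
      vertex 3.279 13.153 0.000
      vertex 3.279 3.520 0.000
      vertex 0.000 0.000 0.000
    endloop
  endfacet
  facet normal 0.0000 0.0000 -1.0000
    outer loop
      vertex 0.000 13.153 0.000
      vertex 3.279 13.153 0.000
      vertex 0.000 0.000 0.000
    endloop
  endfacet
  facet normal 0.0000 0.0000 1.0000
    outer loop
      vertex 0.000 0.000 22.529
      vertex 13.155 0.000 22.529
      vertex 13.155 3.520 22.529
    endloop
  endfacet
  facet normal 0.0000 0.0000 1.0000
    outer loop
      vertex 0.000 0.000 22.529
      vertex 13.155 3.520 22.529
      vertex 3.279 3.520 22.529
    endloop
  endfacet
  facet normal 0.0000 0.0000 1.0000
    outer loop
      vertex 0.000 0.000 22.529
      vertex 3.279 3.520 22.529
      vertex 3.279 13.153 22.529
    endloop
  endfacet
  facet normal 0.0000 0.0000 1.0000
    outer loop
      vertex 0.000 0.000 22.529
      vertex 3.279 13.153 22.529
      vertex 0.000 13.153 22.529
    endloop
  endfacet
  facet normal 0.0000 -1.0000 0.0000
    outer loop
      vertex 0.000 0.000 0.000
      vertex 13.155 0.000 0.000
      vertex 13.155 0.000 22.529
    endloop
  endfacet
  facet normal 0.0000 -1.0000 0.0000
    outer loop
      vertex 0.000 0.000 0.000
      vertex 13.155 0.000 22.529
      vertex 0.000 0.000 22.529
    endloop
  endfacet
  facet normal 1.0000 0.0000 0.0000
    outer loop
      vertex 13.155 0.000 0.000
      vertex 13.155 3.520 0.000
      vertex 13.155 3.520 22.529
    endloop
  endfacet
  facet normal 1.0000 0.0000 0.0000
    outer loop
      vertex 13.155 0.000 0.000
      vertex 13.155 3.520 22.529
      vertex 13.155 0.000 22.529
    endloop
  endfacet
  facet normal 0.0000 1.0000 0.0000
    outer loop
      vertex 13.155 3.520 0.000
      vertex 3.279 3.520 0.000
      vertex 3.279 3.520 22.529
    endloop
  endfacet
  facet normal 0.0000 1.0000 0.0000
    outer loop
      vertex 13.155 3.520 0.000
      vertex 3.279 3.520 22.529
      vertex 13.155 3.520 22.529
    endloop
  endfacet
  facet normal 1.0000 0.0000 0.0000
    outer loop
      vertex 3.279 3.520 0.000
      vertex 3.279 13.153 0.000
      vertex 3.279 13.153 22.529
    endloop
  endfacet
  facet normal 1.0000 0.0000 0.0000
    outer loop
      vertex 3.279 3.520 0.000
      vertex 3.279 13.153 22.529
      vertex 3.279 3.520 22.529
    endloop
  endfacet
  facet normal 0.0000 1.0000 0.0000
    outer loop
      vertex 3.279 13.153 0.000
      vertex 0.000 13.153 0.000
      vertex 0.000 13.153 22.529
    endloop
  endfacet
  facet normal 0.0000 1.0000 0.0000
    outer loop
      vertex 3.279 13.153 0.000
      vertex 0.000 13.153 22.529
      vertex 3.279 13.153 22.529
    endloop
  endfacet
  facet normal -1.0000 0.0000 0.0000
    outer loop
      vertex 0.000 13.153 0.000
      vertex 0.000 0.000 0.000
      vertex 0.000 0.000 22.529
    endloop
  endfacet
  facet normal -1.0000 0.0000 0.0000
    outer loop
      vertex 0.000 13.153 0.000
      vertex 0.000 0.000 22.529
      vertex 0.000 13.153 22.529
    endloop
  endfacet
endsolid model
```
; perimeter-only toolpath
G21 ; units = mm
G90 ; absolute positioning
G28 ; home
; layer 1
G0 Z4.506
G0 X0.000 Y0.000
G1 X13.155 Y0.000
G1 X13.155 Y3.520
G1 X3.279 Y3.520
G1 X3.279 Y13.153
G1 X0.000 Y13.153
G1 X0.000 Y0.000
; layer 2
G0 Z9.012
G0 X0.000 Y0.000
G1 X13.155 Y0.000
G1 X13.155 Y3.520
G1 X3.279 Y3.520
G1 X3.279 Y13.153
G1 X0.000 Y13.153
G1 X0.000 Y0.000
; layer 3
G0 Z13.517
G0 X0.000 Y0.000
G1 X13.155 Y0.000
G1 X13.155 Y3.520
G1 X3.279 Y3.520
G1 X3.279 Y13.153
G1 X0.000 Y13.153
G1 X0.000 Y0.000
; layer 4
G0 Z18.023
G0 X0.000 Y0.000
G1 X13.155 Y0.000
G1 X13.155 Y3.520
G1 X3.279 Y3.520
G1 X3.279 Y13.153
G1 X0.000 Y13.153
G1 X0.000 Y0.000
; layer 5
G0 Z22.529
G0 X0.000 Y0.000
G1 X13.155 Y0.000
G1 X13.155 Y3.520
G1 X3.279 Y3.520
G1 X3.279 Y13.153
G1 X0.000 Y13.153
G1 X0.000 Y0.000
M2 ; end

The solid is an L-shaped prism: outer 13.2 × 13.2 mm, arm thicknesses ≈ 3.52 mm (horizontal) and 3.28 mm (vertical), extruded 22.5 mm in z. Slicing at Δz = 4.506 mm — 5 equal slices spanning the solid's height, so layer i sits at z = i·h/5 — gives 5 non-empty perimeters. Each is a 6-segment closed polygon; G0 lifts to the layer z and rapids to the start vertex, then G1 traces the edges.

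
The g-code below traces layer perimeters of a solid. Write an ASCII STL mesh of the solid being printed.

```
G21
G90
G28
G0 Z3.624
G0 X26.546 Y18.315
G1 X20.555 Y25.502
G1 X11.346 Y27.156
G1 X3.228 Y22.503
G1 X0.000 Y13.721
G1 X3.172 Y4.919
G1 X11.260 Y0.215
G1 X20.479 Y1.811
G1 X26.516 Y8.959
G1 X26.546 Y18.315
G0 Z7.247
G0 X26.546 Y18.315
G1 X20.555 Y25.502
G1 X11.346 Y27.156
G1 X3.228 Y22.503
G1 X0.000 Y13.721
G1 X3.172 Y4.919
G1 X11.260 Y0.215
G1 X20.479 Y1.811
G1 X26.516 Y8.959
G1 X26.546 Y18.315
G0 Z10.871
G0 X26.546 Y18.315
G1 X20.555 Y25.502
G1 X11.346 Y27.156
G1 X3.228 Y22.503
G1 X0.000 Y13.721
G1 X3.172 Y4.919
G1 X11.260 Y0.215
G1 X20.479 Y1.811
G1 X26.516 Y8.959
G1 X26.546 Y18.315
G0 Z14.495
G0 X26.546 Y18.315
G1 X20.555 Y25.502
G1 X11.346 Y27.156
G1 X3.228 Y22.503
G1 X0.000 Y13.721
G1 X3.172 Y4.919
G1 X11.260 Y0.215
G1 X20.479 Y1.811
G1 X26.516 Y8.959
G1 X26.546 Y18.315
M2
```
solid part
  facet normal 0.0000 0.0000 -1.0000
    outer loop
      vertex 11.346 27.156 0.000
      vertex 20.555 25.502 0.000
      vertex 26.546 18.315 0.000
    endloop
  endfacet
  facet normal 0.0000 0.0000 -1.0000
    outer loop
      vertex 3.228 22.503 0.000
      vertex 11.346 27.156 0.000
      vertex 26.546 18.315 0.000
    endloop
  endfacet
  facet normal 0.0000 0.0000 -1.0000
    outer loop
      vertex 0.000 13.721 0.000
      vertex 3.228 22.503 0.000
      vertex 26.546 18.315 0.000
    endloop
  endfacet
  facet normal 0.0000 0.0000 -1.0000
    outer loop
      vertex 3.172 4.919 0.000
      vertex 0.000 13.721 0.000
      vertex 26.546 18.315 0.000
    endloop
  endfacet
  facet normal 0.0000 0.0000 -1.0000
    outer loop
      vertex 11.260 0.215 0.000
      vertex 3.172 4.919 0.000
      vertex 26.546 18.315 0.000
    endloop
  endfacet
  facet normal 0.0000 0.0000 -1.0000
    outer loop
      vertex 20.479 1.811 0.000
      vertex 11.260 0.215 0.000
      vertex 26.546 18.315 0.000
    endloop
  endfacet
  facet normal 0.0000 0.0000 -1.0000
    outer loop
      vertex 26.516 8.959 0.000
      vertex 20.479 1.811 0.000
      vertex 26.546 18.315 0.000
    endloop
  endfacet
  facet normal 0.0000 0.0000 1.0000
    outer loop
      vertex 26.546 18.315 14.495
      vertex 20.555 25.502 14.495
      vertex 11.346 27.156 14.495
    endloop
  endfacet
  facet normal 0.0000 0.0000 1.0000
    outer loop
      vertex 26.546 18.315 14.495
      vertex 11.346 27.156 14.495
      vertex 3.228 22.503 14.495
    endloop
  endfacet
  facet normal 0.0000 0.0000 1.0000
    outer loop
      vertex 26.546 18.315 14.495
      vertex 3.228 22.503 14.495
      vertex 0.000 13.721 14.495
    endloop
  endfacet
  facet normal 0.0000 0.0000 1.0000
    outer loop
      vertex 26.546 18.315 14.495
      vertex 0.000 13.721 14.495
      vertex 3.172 4.919 14.495
    endloop
  endfacet
  facet normal 0.0000 0.0000 1.0000
    outer loop
      vertex 26.546 18.315 14.495
      vertex 3.172 4.919 14.495
      vertex 11.260 0.215 14.495
    endloop
  endfacet
  facet normal 0.0000 0.0000 1.0000
    outer loop
      vertex 26.546 18.315 14.495
      vertex 11.260 0.215 14.495
      vertex 20.479 1.811 14.495
    endloop
  endfacet
  facet normal 0.0000 0.0000 1.0000
    outer loop
      vertex 26.546 18.315 14.495
      vertex 20.479 1.811 14.495
      vertex 26.516 8.959 14.495
    endloop
  endfacet
  facet normal 0.7681 0.6403 0.0000
    outer loop
      vertex 26.546 18.315 0.000
      vertex 20.555 25.502 0.000
      vertex 20.555 25.502 14.495
    endloop
  endfacet
  facet normal 0.7681 0.6403 0.0000
    outer loop
      vertex 26.546 18.315 0.000
      vertex 20.555 25.502 14.495
      vertex 26.546 18.315 14.495
    endloop
  endfacet
  facet normal 0.1768 0.9843 0.0000
    outer loop
      vertex 20.555 25.502 0.000
      vertex 11.346 27.156 0.000
      vertex 11.346 27.156 14.495
    endloop
  endfacet
  facet normal 0.1768 0.9843 0.0000
    outer loop
      vertex 20.555 25.502 0.000
      vertex 11.346 27.156 14.495
      vertex 20.555 25.502 14.495
    endloop
  endfacet
  facet normal -0.4973 0.8676 0.0000
    outer loop
      vertex 11.346 27.156 0.000
      vertex 3.228 22.503 0.000
      vertex 3.228 22.503 14.495
    endloop
  endfacet
  facet normal -0.4973 0.8676 0.0000
    outer loop
      vertex 11.346 27.156 0.000
      vertex 3.228 22.503 14.495
      vertex 11.346 27.156 14.495
    endloop
  endfacet
  facet normal -0.9386 0.3450 0.0000
    outer loop
      vertex 3.228 22.503 0.000
      vertex 0.000 13.721 0.000
      vertex 0.000 13.721 14.495
    endloop
  endfacet
  facet normal -0.9386 0.3450 0.0000
    outer loop
      vertex 3.228 22.503 0.000
      vertex 0.000 13.721 14.495
      vertex 3.228 22.503 14.495
    endloop
  endfacet
  facet normal -0.9408 -0.3390 0.0000
    outer loop
      vertex 0.000 13.721 0.000
      vertex 3.172 4.919 0.000
      vertex 3.172 4.919 14.495
    endloop
  endfacet
  facet normal -0.9408 -0.3390 0.0000
    outer loop
      vertex 0.000 13.721 0.000
      vertex 3.172 4.919 14.495
      vertex 0.000 13.721 14.495
    endloop
  endfacet
  facet normal -0.5028 -0.8644 0.0000
    outer loop
      vertex 3.172 4.919 0.000
      vertex 11.260 0.215 0.000
      vertex 11.260 0.215 14.495
    endloop
  endfacet
  facet normal -0.5028 -0.8644 0.0000
    outer loop
      vertex 3.172 4.919 0.000
      vertex 11.260 0.215 14.495
      vertex 3.172 4.919 14.495
    endloop
  endfacet
  facet normal 0.1706 -0.9853 0.0000
    outer loop
      vertex 11.260 0.215 0.000
      vertex 20.479 1.811 0.000
      vertex 20.479 1.811 14.495
    endloop
  endfacet
  facet normal 0.1706 -0.9853 0.0000
    outer loop
      vertex 11.260 0.215 0.000
      vertex 20.479 1.811 14.495
      vertex 11.260 0.215 14.495
    endloop
  endfacet
  facet normal 0.7640 -0.6452 0.0000
    outer loop
      vertex 20.479 1.811 0.000
      vertex 26.516 8.959 0.000
      vertex 26.516 8.959 14.495
    endloop
  endfacet
  facet normal 0.7640 -0.6452 0.0000
    outer loop
      vertex 20.479 1.811 0.000
      vertex 26.516 8.959 14.495
      vertex 20.479 1.811 14.495
    endloop
  endfacet
  facet normal 1.0000 -0.0032 0.0000
    outer loop
      vertex 26.516 8.959 0.000
      vertex 26.546 18.315 0.000
      vertex 26.546 18.315 14.495
    endloop
  endfacet
  facet normal 1.0000 -0.0032 0.0000
    outer loop
      vertex 26.516 8.959 0.000
      vertex 26.546 18.315 14.495
      vertex 26.516 8.959 14.495
    endloop
  endfacet
endsolid part

The G0 Z moves step by Δz≈3.624 mm. Every layer's G1 loop is the same polygon, so the solid is a straight extrusion of it from z=0 to z≈14.5. Closing with flat bottom and top caps and triangulating gives 32 facets — a regular 9-sided prism (a cylinder approximated with 9 flat sides), circumscribed radius ≈ 13.7 mm, height ≈ 14.5 mm.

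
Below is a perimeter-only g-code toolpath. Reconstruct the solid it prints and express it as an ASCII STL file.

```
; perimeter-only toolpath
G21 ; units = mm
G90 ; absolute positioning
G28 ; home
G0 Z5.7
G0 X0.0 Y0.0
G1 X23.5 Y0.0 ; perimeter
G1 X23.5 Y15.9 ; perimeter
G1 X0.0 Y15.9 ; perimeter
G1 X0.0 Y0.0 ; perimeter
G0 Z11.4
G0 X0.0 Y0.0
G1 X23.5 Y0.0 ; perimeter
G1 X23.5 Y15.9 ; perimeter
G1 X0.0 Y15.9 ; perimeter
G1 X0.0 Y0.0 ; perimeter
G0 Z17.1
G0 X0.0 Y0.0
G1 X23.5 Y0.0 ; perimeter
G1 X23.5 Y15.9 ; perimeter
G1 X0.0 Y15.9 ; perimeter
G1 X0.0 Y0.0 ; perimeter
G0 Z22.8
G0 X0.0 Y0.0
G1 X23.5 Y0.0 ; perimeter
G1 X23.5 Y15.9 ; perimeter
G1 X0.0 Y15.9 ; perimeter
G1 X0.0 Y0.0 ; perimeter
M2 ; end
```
solid part
  facet normal 0.0000 0.0000 -1.0000
    outer loop
      vertex 23.5 15.9 0.0
      vertex 23.5 0.0 0.0
      vertex 0.0 0.0 0.0
    endloop
  endfacet
  facet normal 0.0000 0.0000 -1.0000
    outer loop
      vertex 0.0 15.9 0.0
      vertex 23.5 15.9 0.0
      vertex 0.0 0.0 0.0
    endloop
  endfacet
  facet normal 0.0000 0.0000 1.0000
    outer loop
      vertex 0.0 0.0 22.8
      vertex 23.5 0.0 22.8
      vertex 23.5 15.9 22.8
    endloop
  endfacet
  facet normal 0.0000 0.0000 1.0000
    outer loop
      vertex 0.0 0.0 22.8
      vertex 23.5 15.9 22.8
      vertex 0.0 15.9 22.8
    endloop
  endfacet
  facet normal 0.0000 -1.0000 0.0000
    outer loop
      vertex 0.0 0.0 0.0
      vertex 23.5 0.0 0.0
      vertex 23.5 0.0 22.8
    endloop
  endfacet
  facet normal 0.0000 -1.0000 0.0000
    outer loop
      vertex 0.0 0.0 0.0
      vertex 23.5 0.0 22.8
      vertex 0.0 0.0 22.8
    endloop
  endfacet
  facet normal 0.0000 1.0000 0.0000
    outer loop
      vertex 23.5 15.9 22.8
      vertex 23.5 15.9 0.0
      vertex 0.0 15.9 0.0
    endloop
  endfacet
  facet normal 0.0000 1.0000 0.0000
    outer loop
      vertex 0.0 15.9 22.8
      vertex 23.5 15.9 22.8
      vertex 0.0 15.9 0.0
    endloop
  endfacet
  facet normal -1.0000 0.0000 0.0000
    outer loop
      vertex 0.0 15.9 22.8
      vertex 0.0 15.9 0.0
      vertex 0.0 0.0 0.0
    endloop
  endfacet
  facet normal -1.0000 0.0000 0.0000
    outer loop
      vertex 0.0 0.0 22.8
      vertex 0.0 15.9 22.8
      vertex 0.0 0.0 0.0
    endloop
  endfacet
  facet normal 1.0000 0.0000 0.0000
    outer loop
      vertex 23.5 0.0 0.0
      vertex 23.5 15.9 0.0
      vertex 23.5 15.9 22.8
    endloop
  endfacet
  facet normal 1.0000 0.0000 0.0000
    outer loop
      vertex 23.5 0.0 0.0
      vertex 23.5 15.9 22.8
      vertex 23.5 0.0 22.8
    endloop
  endfacet
endsolid part

The G0 Z moves step by Δz≈5.7 mm. Every layer's G1 loop is the same polygon, so the solid is a straight extrusion of it from z=0 to z≈22.8. Closing with flat bottom and top caps and triangulating gives 12 facets — a rectangular box, roughly 23.5 × 15.9 mm footprint and 22.8 mm tall.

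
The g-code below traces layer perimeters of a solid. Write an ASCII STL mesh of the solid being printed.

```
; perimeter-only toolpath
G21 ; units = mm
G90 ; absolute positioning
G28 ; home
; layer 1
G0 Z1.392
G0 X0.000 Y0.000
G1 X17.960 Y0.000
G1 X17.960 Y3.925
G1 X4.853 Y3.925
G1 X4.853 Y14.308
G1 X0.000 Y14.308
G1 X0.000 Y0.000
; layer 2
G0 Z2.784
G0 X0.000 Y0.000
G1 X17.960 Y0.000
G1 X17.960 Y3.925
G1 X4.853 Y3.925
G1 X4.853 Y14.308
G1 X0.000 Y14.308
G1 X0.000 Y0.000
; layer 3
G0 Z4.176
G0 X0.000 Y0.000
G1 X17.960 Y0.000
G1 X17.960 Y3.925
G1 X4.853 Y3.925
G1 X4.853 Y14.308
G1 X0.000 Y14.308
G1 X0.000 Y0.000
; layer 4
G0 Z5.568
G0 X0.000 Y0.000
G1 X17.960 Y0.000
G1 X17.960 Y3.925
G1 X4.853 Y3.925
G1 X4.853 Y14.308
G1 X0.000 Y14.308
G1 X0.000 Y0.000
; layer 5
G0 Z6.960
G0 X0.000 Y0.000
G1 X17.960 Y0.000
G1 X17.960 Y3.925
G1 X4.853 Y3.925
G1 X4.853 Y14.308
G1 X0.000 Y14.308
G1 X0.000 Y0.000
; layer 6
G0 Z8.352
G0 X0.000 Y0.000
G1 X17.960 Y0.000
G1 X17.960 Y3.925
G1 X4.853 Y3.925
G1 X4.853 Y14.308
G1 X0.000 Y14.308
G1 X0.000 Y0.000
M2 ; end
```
solid part
  facet normal 0.0000 0.0000 -1.0000
    outer loop
      vertex 17.960 3.925 0.000
      vertex 17.960 0.000 0.000
      vertex 0.000 0.000 0.000
    endloop
  endfacet
  facet normal 0.0000 0.0000 -1.0000
    outer loop
      vertex 4.853 3.925 0.000
      vertex 17.960 3.925 0.000
      vertex 0.000 0.000 0.000
    endloop
  endfacet
  facet normal 0.0000 0.0000 -1.0000
    outer loop
      vertex 4.853 14.308 0.000
      vertex 4.853 3.925 0.000
      vertex 0.000 0.000 0.000
    endloop
  endfacet
  facet normal 0.0000 0.0000 -1.0000
    outer loop
      vertex 0.000 14.308 0.000
      vertex 4.853 14.308 0.000
      vertex 0.000 0.000 0.000
    endloop
  endfacet
  facet normal 0.0000 0.0000 1.0000
    outer loop
      vertex 0.000 0.000 8.352
      vertex 17.960 0.000 8.352
      vertex 17.960 3.925 8.352
    endloop
  endfacet
  facet normal 0.0000 0.0000 1.0000
    outer loop
      vertex 0.000 0.000 8.352
      vertex 17.960 3.925 8.352
      vertex 4.853 3.925 8.352
    endloop
  endfacet
  facet normal 0.0000 0.0000 1.0000
    outer loop
      vertex 0.000 0.000 8.352
      vertex 4.853 3.925 8.352
      vertex 4.853 14.308 8.352
    endloop
  endfacet
  facet normal 0.0000 0.0000 1.0000
    outer loop
      vertex 0.000 0.000 8.352
      vertex 4.853 14.308 8.352
      vertex 0.000 14.308 8.352
    endloop
  endfacet
  facet normal 0.0000 -1.0000 0.0000
    outer loop
      vertex 0.000 0.000 0.000
      vertex 17.960 0.000 0.000
      vertex 17.960 0.000 8.352
    endloop
  endfacet
  facet normal 0.0000 -1.0000 0.0000
    outer loop
      vertex 0.000 0.000 0.000
      vertex 17.960 0.000 8.352
      vertex 0.000 0.000 8.352
    endloop
  endfacet
  facet normal 1.0000 0.0000 0.0000
    outer loop
      vertex 17.960 0.000 0.000
      vertex 17.960 3.925 0.000
      vertex 17.960 3.925 8.352
    endloop
  endfacet
  facet normal 1.0000 0.0000 0.0000
    outer loop
      vertex 17.960 0.000 0.000
      vertex 17.960 3.925 8.352
      vertex 17.960 0.000 8.352
    endloop
  endfacet
  facet normal 0.0000 1.0000 0.0000
    outer loop
      vertex 17.960 3.925 0.000
      vertex 4.853 3.925 0.000
      vertex 4.853 3.925 8.352
    endloop
  endfacet
  facet normal 0.0000 1.0000 0.0000
    outer loop
      vertex 17.960 3.925 0.000
      vertex 4.853 3.925 8.352
      vertex 17.960 3.925 8.352
    endloop
  endfacet
  facet normal 1.0000 0.0000 0.0000
    outer loop
      vertex 4.853 3.925 0.000
      vertex 4.853 14.308 0.000
      vertex 4.853 14.308 8.352
    endloop
  endfacet
  facet normal 1.0000 0.0000 0.0000
    outer loop
      vertex 4.853 3.925 0.000
      vertex 4.853 14.308 8.352
      vertex 4.853 3.925 8.352
    endloop
  endfacet
  facet normal 0.0000 1.0000 0.0000
    outer loop
      vertex 4.853 14.308 0.000
      vertex 0.000 14.308 0.000
      vertex 0.000 14.308 8.352
    endloop
  endfacet
  facet normal 0.0000 1.0000 0.0000
    outer loop
      vertex 4.853 14.308 0.000
      vertex 0.000 14.308 8.352
      vertex 4.853 14.308 8.352
    endloop
  endfacet
  facet normal -1.0000 0.0000 0.0000
    outer loop
      vertex 0.000 14.308 0.000
      vertex 0.000 0.000 0.000
      vertex 0.000 0.000 8.352
    endloop
  endfacet
  facet normal -1.0000 0.0000 0.0000
    outer loop
      vertex 0.000 14.308 0.000
      vertex 0.000 0.000 8.352
      vertex 0.000 14.308 8.352
    endloop
  endfacet
endsolid part

The G0 Z moves step by Δz≈1.392 mm. Every layer's G1 loop is the same polygon, so the solid is a straight extrusion of it from z=0 to z≈8.35. Closing with flat bottom and top caps and triangulating gives 20 facets — an L-shaped prism: outer 18 × 14.3 mm, arm thicknesses ≈ 3.92 mm (horizontal) and 4.85 mm (vertical), extruded 8.35 mm in z.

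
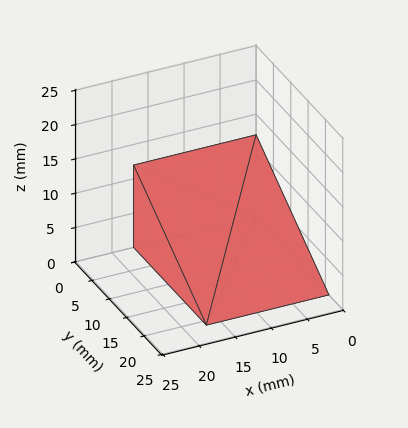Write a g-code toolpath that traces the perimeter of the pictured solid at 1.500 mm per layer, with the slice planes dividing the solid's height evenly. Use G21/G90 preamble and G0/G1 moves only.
Reading the render: the shape is a wedge (ramp): 17 × 21 mm base, rising to 12 mm along the y=0 edge and sloping linearly to z=0 at y=21 (dimensions read to the nearest mm from the axis ticks). For the g-code, the solid's height is divided into equal slices at the stated Δz and each level perimeter traced with G1 moves after a G0 lift.

; perimeter-only toolpath
G21 ; units = mm
G90 ; absolute positioning
G28 ; home
; layer 1
G0 Z1.500
G0 X0.000 Y0.000
G1 X17.000 Y0.000
G1 X17.000 Y18.375
G1 X0.000 Y18.375
G1 X0.000 Y0.000
; layer 2
G0 Z3.000
G0 X0.000 Y0.000
G1 X17.000 Y0.000
G1 X17.000 Y15.750
G1 X0.000 Y15.750
G1 X0.000 Y0.000
; layer 3
G0 Z4.500
G0 X0.000 Y0.000
G1 X17.000 Y0.000
G1 X17.000 Y13.125
G1 X0.000 Y13.125
G1 X0.000 Y0.000
; layer 4
G0 Z6.000
G0 X0.000 Y0.000
G1 X17.000 Y0.000
G1 X17.000 Y10.500
G1 X0.000 Y10.500
G1 X0.000 Y0.000
; layer 5
G0 Z7.500
G0 X0.000 Y0.000
G1 X17.000 Y0.000
G1 X17.000 Y7.875
G1 X0.000 Y7.875
G1 X0.000 Y0.000
; layer 6
G0 Z9.000
G0 X0.000 Y0.000
G1 X17.000 Y0.000
G1 X17.000 Y5.250
G1 X0.000 Y5.250
G1 X0.000 Y0.000
; layer 7
G0 Z10.500
G0 X0.000 Y0.000
G1 X17.000 Y0.000
G1 X17.000 Y2.625
G1 X0.000 Y2.625
G1 X0.000 Y0.000
M2 ; end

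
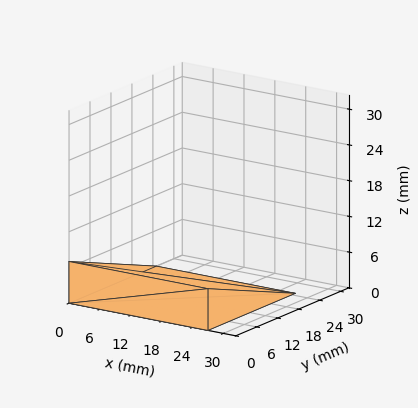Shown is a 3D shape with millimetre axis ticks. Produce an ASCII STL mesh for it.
Reading the render: the shape is a wedge (ramp): 27 × 25 mm base, rising to 7 mm along the y=0 edge and sloping linearly to z=0 at y=25 (dimensions read to the nearest mm from the axis ticks). For the STL, each face is triangulated and given an outward normal.

solid part
  facet normal 0.0000 0.0000 -1.0000
    outer loop
      vertex 27.000 25.000 0.000
      vertex 27.000 0.000 0.000
      vertex 0.000 0.000 0.000
    endloop
  endfacet
  facet normal 0.0000 0.0000 -1.0000
    outer loop
      vertex 0.000 25.000 0.000
      vertex 27.000 25.000 0.000
      vertex 0.000 0.000 0.000
    endloop
  endfacet
  facet normal 0.0000 -1.0000 0.0000
    outer loop
      vertex 0.000 0.000 0.000
      vertex 27.000 0.000 0.000
      vertex 27.000 0.000 7.000
    endloop
  endfacet
  facet normal 0.0000 -1.0000 0.0000
    outer loop
      vertex 0.000 0.000 0.000
      vertex 27.000 0.000 7.000
      vertex 0.000 0.000 7.000
    endloop
  endfacet
  facet normal 0.0000 0.2696 0.9630
    outer loop
      vertex 0.000 0.000 7.000
      vertex 27.000 0.000 7.000
      vertex 27.000 25.000 0.000
    endloop
  endfacet
  facet normal 0.0000 0.2696 0.9630
    outer loop
      vertex 0.000 0.000 7.000
      vertex 27.000 25.000 0.000
      vertex 0.000 25.000 0.000
    endloop
  endfacet
  facet normal -1.0000 0.0000 0.0000
    outer loop
      vertex 0.000 0.000 7.000
      vertex 0.000 25.000 0.000
      vertex 0.000 0.000 0.000
    endloop
  endfacet
  facet normal 1.0000 0.0000 0.0000
    outer loop
      vertex 27.000 0.000 0.000
      vertex 27.000 25.000 0.000
      vertex 27.000 0.000 7.000
    endloop
  endfacet
endsolid part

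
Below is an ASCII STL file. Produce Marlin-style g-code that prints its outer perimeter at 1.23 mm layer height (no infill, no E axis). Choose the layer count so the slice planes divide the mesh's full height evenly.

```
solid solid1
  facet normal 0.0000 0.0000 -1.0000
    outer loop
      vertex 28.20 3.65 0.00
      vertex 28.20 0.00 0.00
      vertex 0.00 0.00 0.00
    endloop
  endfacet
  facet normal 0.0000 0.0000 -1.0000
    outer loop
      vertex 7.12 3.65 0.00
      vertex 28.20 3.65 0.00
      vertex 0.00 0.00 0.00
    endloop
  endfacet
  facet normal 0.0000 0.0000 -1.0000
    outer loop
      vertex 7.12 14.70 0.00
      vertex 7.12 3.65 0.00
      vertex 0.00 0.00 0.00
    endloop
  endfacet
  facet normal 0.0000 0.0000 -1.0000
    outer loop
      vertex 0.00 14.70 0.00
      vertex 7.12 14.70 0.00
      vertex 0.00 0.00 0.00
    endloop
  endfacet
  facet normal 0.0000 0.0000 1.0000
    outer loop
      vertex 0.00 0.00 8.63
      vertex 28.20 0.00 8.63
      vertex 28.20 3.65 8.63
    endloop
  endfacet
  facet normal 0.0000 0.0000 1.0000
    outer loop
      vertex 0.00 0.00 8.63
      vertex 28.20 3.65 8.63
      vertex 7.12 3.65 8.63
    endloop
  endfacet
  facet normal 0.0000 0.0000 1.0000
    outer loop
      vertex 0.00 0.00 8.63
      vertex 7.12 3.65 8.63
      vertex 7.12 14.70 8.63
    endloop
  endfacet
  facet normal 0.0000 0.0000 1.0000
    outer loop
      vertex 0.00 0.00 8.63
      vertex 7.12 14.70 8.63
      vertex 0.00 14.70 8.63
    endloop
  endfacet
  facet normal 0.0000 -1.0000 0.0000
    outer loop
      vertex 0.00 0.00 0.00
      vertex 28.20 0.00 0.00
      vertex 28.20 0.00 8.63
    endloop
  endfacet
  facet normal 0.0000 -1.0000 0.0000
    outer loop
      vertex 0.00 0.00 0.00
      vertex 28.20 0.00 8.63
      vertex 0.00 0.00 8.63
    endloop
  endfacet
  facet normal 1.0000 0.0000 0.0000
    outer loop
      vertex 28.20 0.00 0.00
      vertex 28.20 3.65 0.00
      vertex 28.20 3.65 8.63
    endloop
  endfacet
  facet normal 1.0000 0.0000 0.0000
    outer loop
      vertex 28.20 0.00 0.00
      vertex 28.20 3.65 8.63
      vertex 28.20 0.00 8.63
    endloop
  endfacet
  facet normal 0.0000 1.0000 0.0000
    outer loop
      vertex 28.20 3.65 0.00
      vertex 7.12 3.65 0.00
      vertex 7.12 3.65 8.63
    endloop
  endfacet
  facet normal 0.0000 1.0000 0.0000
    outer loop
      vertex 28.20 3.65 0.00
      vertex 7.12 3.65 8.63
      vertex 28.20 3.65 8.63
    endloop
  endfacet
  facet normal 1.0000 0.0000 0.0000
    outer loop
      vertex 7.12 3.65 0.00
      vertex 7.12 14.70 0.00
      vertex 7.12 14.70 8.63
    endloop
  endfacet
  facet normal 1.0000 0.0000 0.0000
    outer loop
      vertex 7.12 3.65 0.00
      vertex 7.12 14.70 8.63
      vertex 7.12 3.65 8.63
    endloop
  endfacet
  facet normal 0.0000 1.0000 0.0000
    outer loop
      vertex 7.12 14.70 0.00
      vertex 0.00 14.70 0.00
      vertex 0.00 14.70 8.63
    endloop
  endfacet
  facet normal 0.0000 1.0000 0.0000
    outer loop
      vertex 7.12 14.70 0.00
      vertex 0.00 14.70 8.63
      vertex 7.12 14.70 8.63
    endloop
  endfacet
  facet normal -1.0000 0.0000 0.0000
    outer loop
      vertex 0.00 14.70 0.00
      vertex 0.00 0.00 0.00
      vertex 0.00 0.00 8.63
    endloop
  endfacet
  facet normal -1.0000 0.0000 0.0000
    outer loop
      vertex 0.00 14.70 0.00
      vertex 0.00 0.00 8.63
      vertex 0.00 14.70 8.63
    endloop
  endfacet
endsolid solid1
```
; perimeter-only toolpath
G21 ; units = mm
G90 ; absolute positioning
G28 ; home
; layer 1
G0 Z1.23
G0 X0.00 Y0.00
G1 X28.20 Y0.00
G1 X28.20 Y3.65
G1 X7.12 Y3.65
G1 X7.12 Y14.70
G1 X0.00 Y14.70
G1 X0.00 Y0.00
; layer 2
G0 Z2.47
G0 X0.00 Y0.00
G1 X28.20 Y0.00
G1 X28.20 Y3.65
G1 X7.12 Y3.65
G1 X7.12 Y14.70
G1 X0.00 Y14.70
G1 X0.00 Y0.00
; layer 3
G0 Z3.70
G0 X0.00 Y0.00
G1 X28.20 Y0.00
G1 X28.20 Y3.65
G1 X7.12 Y3.65
G1 X7.12 Y14.70
G1 X0.00 Y14.70
G1 X0.00 Y0.00
; layer 4
G0 Z4.93
G0 X0.00 Y0.00
G1 X28.20 Y0.00
G1 X28.20 Y3.65
G1 X7.12 Y3.65
G1 X7.12 Y14.70
G1 X0.00 Y14.70
G1 X0.00 Y0.00
; layer 5
G0 Z6.16
G0 X0.00 Y0.00
G1 X28.20 Y0.00
G1 X28.20 Y3.65
G1 X7.12 Y3.65
G1 X7.12 Y14.70
G1 X0.00 Y14.70
G1 X0.00 Y0.00
; layer 6
G0 Z7.40
G0 X0.00 Y0.00
G1 X28.20 Y0.00
G1 X28.20 Y3.65
G1 X7.12 Y3.65
G1 X7.12 Y14.70
G1 X0.00 Y14.70
G1 X0.00 Y0.00
; layer 7
G0 Z8.63
G0 X0.00 Y0.00
G1 X28.20 Y0.00
G1 X28.20 Y3.65
G1 X7.12 Y3.65
G1 X7.12 Y14.70
G1 X0.00 Y14.70
G1 X0.00 Y0.00
M2 ; end

The solid is an L-shaped prism: outer 28.2 × 14.7 mm, arm thicknesses ≈ 3.65 mm (horizontal) and 7.12 mm (vertical), extruded 8.63 mm in z. Slicing at Δz = 1.23 mm — 7 equal slices spanning the solid's height, so layer i sits at z = i·h/7 — gives 7 non-empty perimeters. Each is a 6-segment closed polygon; G0 lifts to the layer z and rapids to the start vertex, then G1 traces the edges.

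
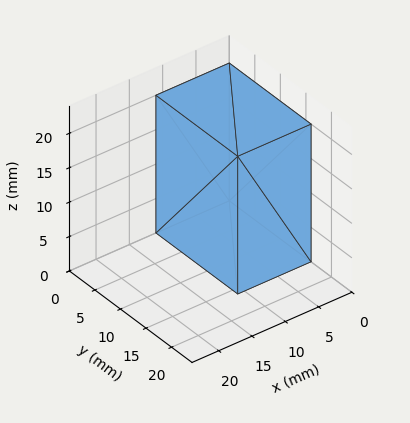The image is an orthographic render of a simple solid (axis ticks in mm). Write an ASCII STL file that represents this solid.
Reading the render: the shape is a rectangular box, roughly 11 × 16 mm footprint and 20 mm tall (dimensions read to the nearest mm from the axis ticks). For the STL, each face is triangulated and given an outward normal.

solid part
  facet normal 0.0000 0.0000 -1.0000
    outer loop
      vertex 11.0 16.0 0.0
      vertex 11.0 0.0 0.0
      vertex 0.0 0.0 0.0
    endloop
  endfacet
  facet normal 0.0000 0.0000 -1.0000
    outer loop
      vertex 0.0 16.0 0.0
      vertex 11.0 16.0 0.0
      vertex 0.0 0.0 0.0
    endloop
  endfacet
  facet normal 0.0000 0.0000 1.0000
    outer loop
      vertex 0.0 0.0 20.0
      vertex 11.0 0.0 20.0
      vertex 11.0 16.0 20.0
    endloop
  endfacet
  facet normal 0.0000 0.0000 1.0000
    outer loop
      vertex 0.0 0.0 20.0
      vertex 11.0 16.0 20.0
      vertex 0.0 16.0 20.0
    endloop
  endfacet
  facet normal 0.0000 -1.0000 0.0000
    outer loop
      vertex 0.0 0.0 0.0
      vertex 11.0 0.0 0.0
      vertex 11.0 0.0 20.0
    endloop
  endfacet
  facet normal 0.0000 -1.0000 0.0000
    outer loop
      vertex 0.0 0.0 0.0
      vertex 11.0 0.0 20.0
      vertex 0.0 0.0 20.0
    endloop
  endfacet
  facet normal 0.0000 1.0000 0.0000
    outer loop
      vertex 11.0 16.0 20.0
      vertex 11.0 16.0 0.0
      vertex 0.0 16.0 0.0
    endloop
  endfacet
  facet normal 0.0000 1.0000 0.0000
    outer loop
      vertex 0.0 16.0 20.0
      vertex 11.0 16.0 20.0
      vertex 0.0 16.0 0.0
    endloop
  endfacet
  facet normal -1.0000 0.0000 0.0000
    outer loop
      vertex 0.0 16.0 20.0
      vertex 0.0 16.0 0.0
      vertex 0.0 0.0 0.0
    endloop
  endfacet
  facet normal -1.0000 0.0000 0.0000
    outer loop
      vertex 0.0 0.0 20.0
      vertex 0.0 16.0 20.0
      vertex 0.0 0.0 0.0
    endloop
  endfacet
  facet normal 1.0000 0.0000 0.0000
    outer loop
      vertex 11.0 0.0 0.0
      vertex 11.0 16.0 0.0
      vertex 11.0 16.0 20.0
    endloop
  endfacet
  facet normal 1.0000 0.0000 0.0000
    outer loop
      vertex 11.0 0.0 0.0
      vertex 11.0 16.0 20.0
      vertex 11.0 0.0 20.0
    endloop
  endfacet
endsolid part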